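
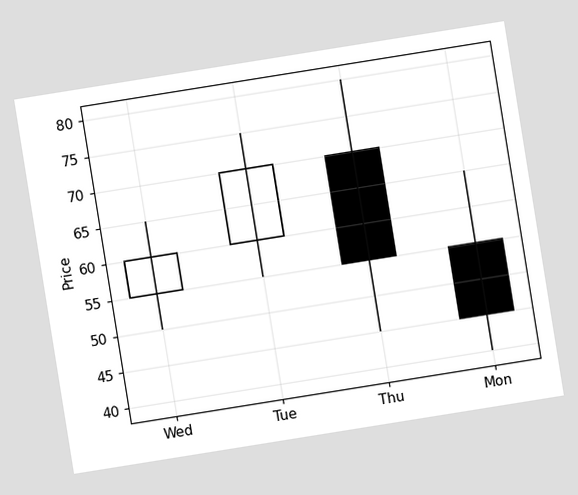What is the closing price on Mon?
45

The chart is tilted about 9° counter-clockwise. The Mon candle closes at 45.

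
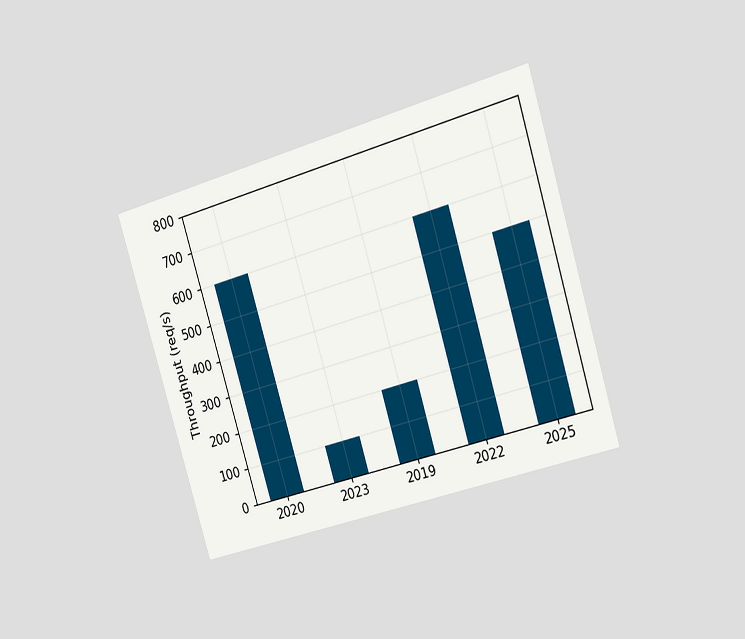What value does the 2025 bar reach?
500req/s

The chart is tilted about 17° counter-clockwise and viewed slightly from the right. Reading along the chart's y-axis, the 2025 bar reaches 500req/s.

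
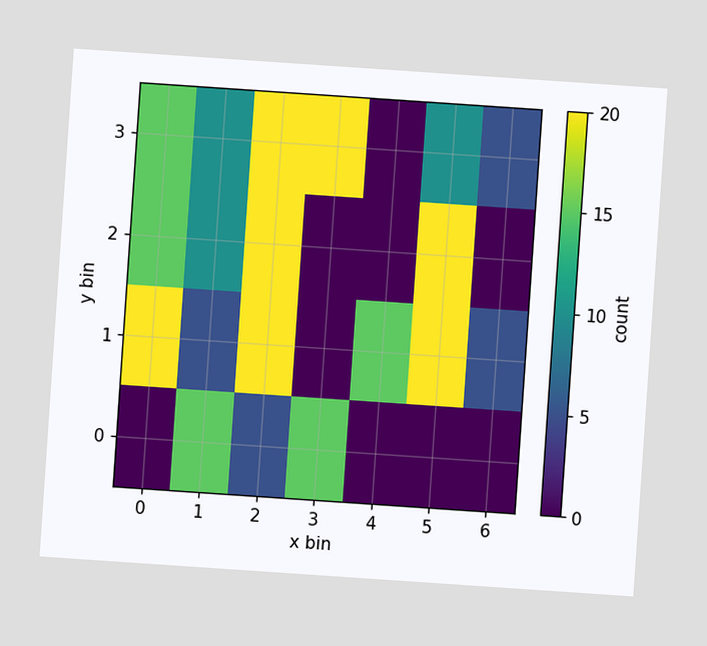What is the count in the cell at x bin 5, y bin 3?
10

The chart is tilted about 4° clockwise. Matching the cell (5, 3) against the colorbar gives 10.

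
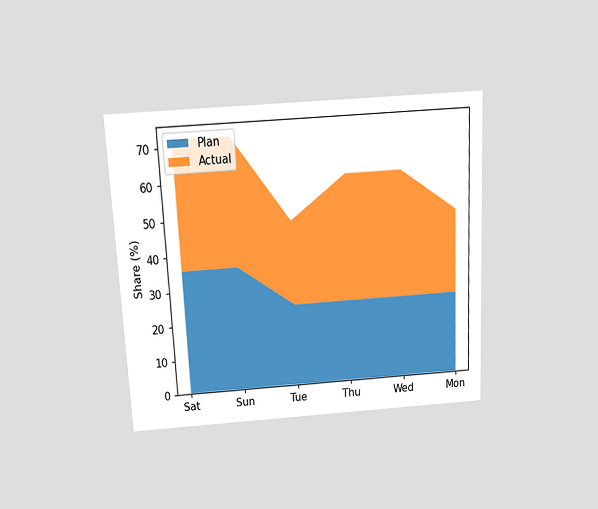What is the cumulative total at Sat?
The chart is tilted about 3° counter-clockwise and viewed slightly from above. The stacked total at Sat reaches 72%.

72%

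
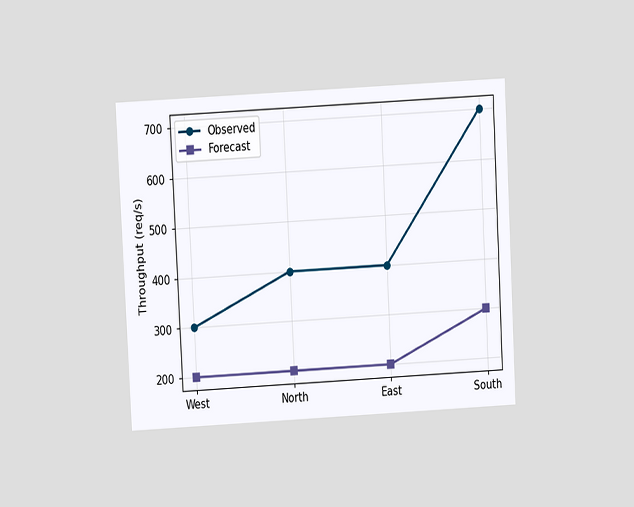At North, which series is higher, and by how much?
Observed, by 200req/s

The chart is tilted about 3° counter-clockwise and viewed at a slight angle. At North, Observed sits above the other line by 200req/s.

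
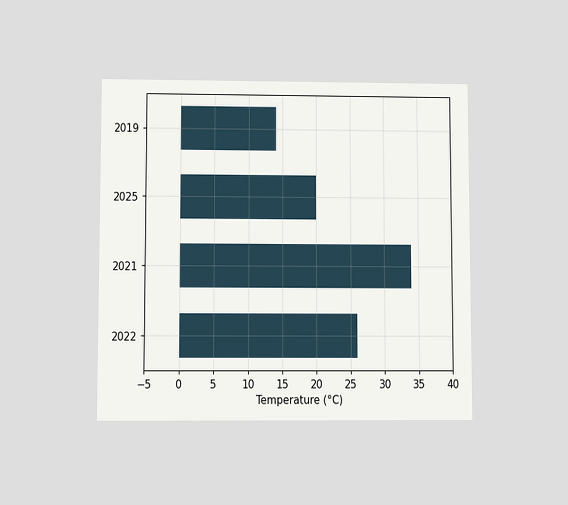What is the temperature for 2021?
The chart is viewed slightly from below. Reading along the chart's x-axis, the 2021 bar reaches 34°C.

34°C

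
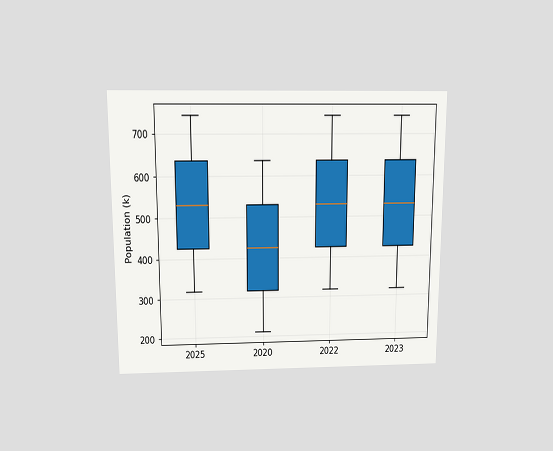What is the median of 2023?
The chart is viewed slightly from above. The median line in the 2023 box sits at 530k.

530k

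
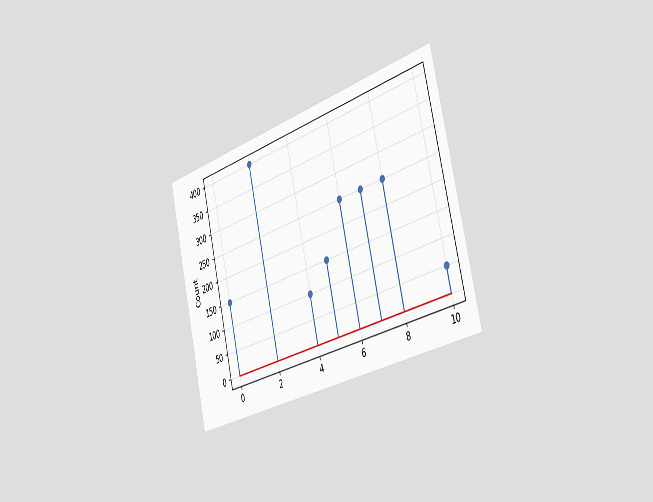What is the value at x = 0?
The chart is tilted about 14° counter-clockwise and viewed slightly from the right. The stem at x=0 reaches 150.

150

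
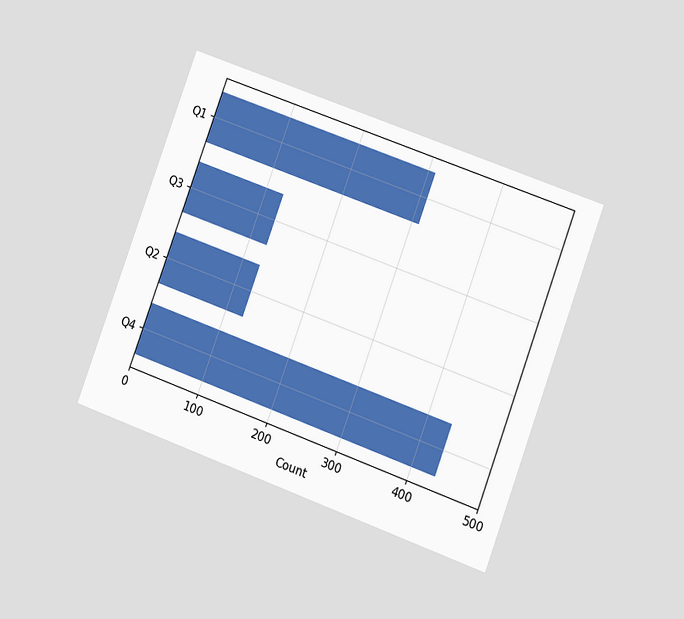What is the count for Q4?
The chart is tilted about 20° clockwise and viewed at a slight angle. Reading along the chart's x-axis, the Q4 bar reaches 434.

434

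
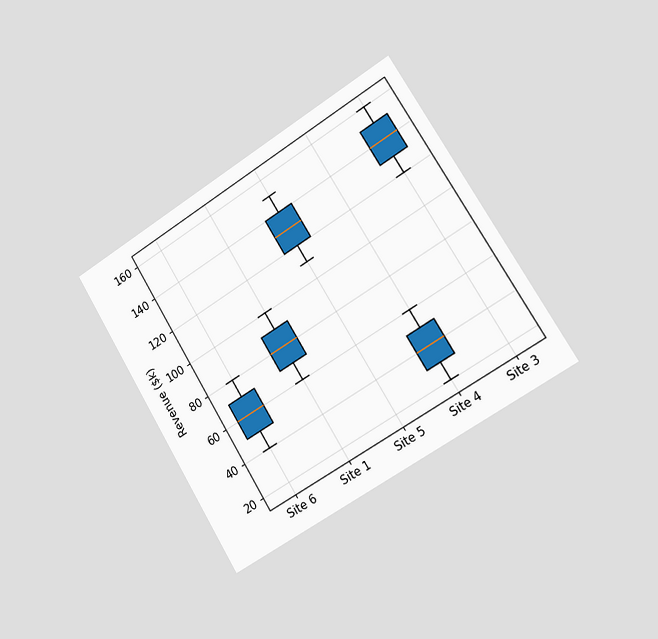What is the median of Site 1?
The chart is tilted about 31° counter-clockwise and viewed slightly from the right. The median line in the Site 1 box sits at $80k.

$80k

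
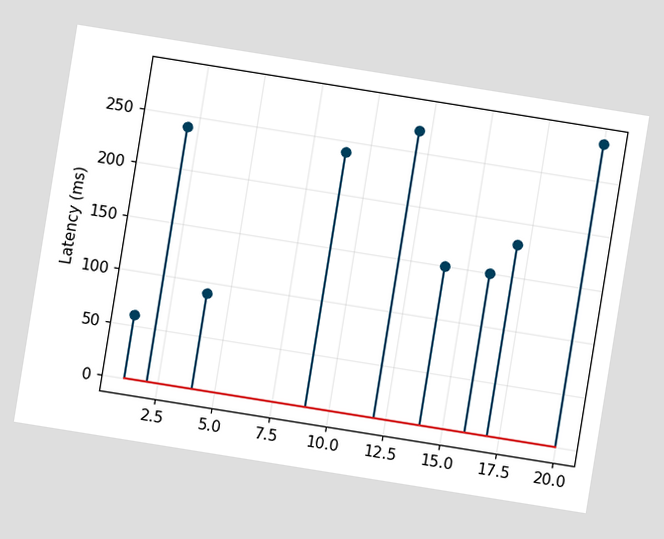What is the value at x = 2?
The chart is tilted about 9° clockwise. The stem at x=2 reaches 240ms.

240ms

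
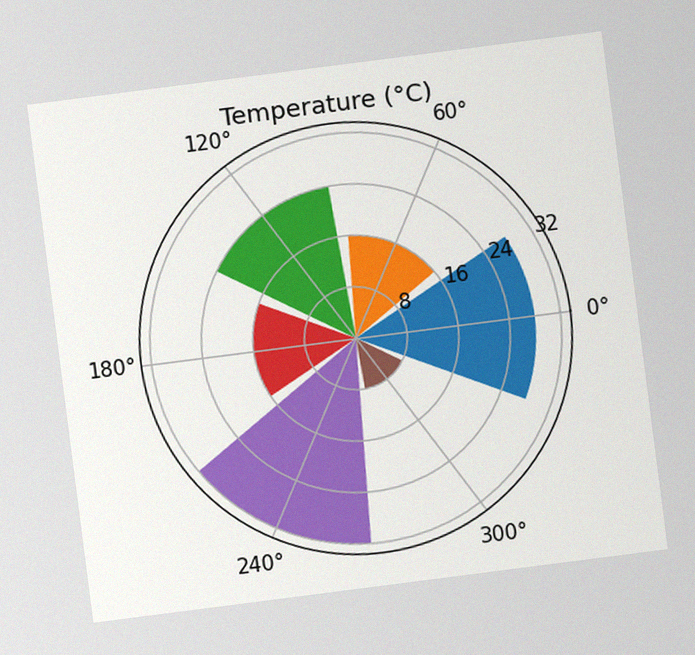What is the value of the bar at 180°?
The chart is tilted about 7° counter-clockwise, with some photo noise. The bar at 180° reaches 16°C on the radial axis.

16°C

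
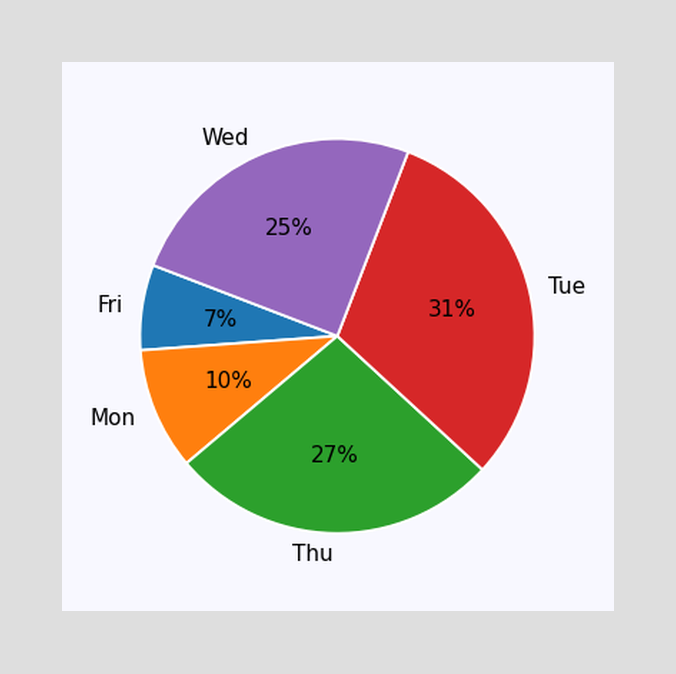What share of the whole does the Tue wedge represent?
The Tue slice takes up 31% of the pie.

31%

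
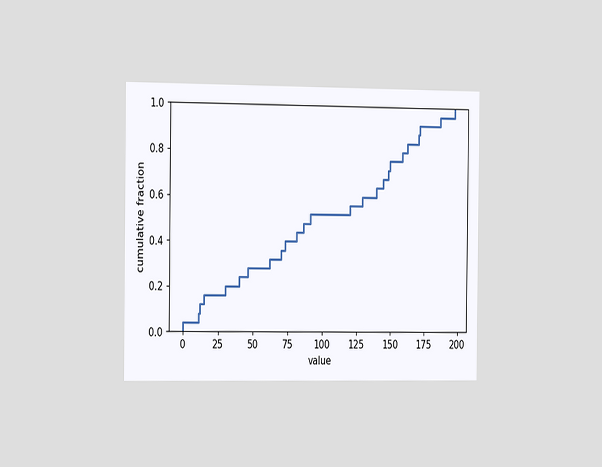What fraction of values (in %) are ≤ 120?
56%

The chart is viewed slightly from the left. At x=120 the ECDF step is at 56%.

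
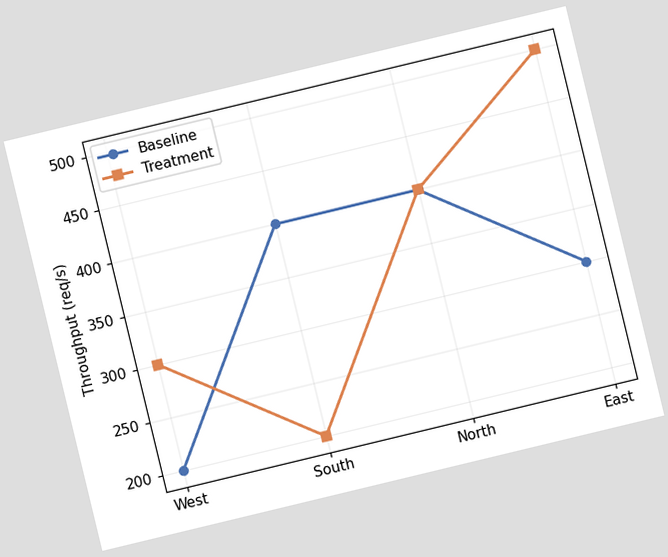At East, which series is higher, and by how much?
The chart is tilted about 14° counter-clockwise. At East, Treatment sits above the other line by 200req/s.

Treatment, by 200req/s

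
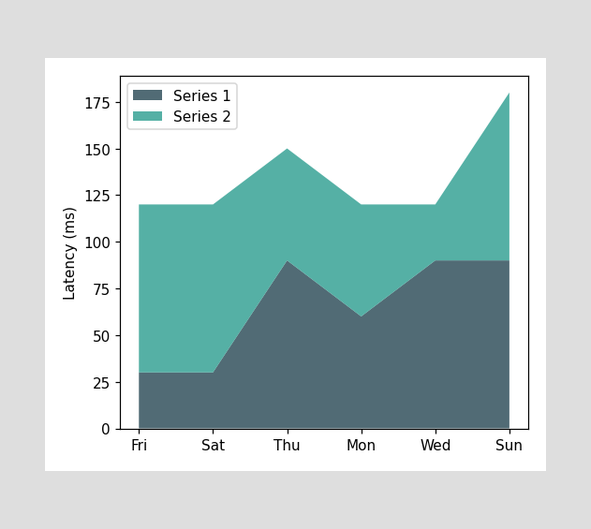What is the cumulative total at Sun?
180ms

The stacked total at Sun reaches 180ms.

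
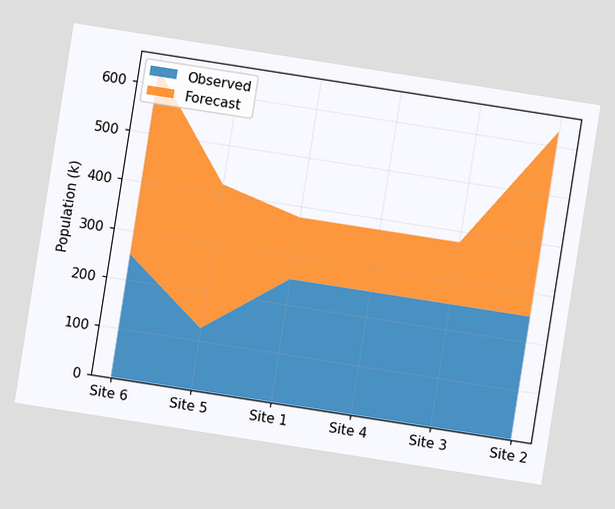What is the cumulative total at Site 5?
The chart is tilted about 9° clockwise. The stacked total at Site 5 reaches 420k.

420k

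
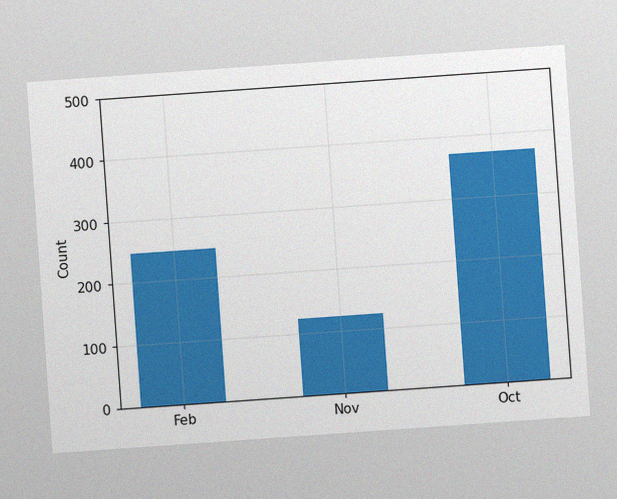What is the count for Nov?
The chart is tilted about 4° counter-clockwise, with some photo noise. Reading along the chart's y-axis, the Nov bar reaches 124.

124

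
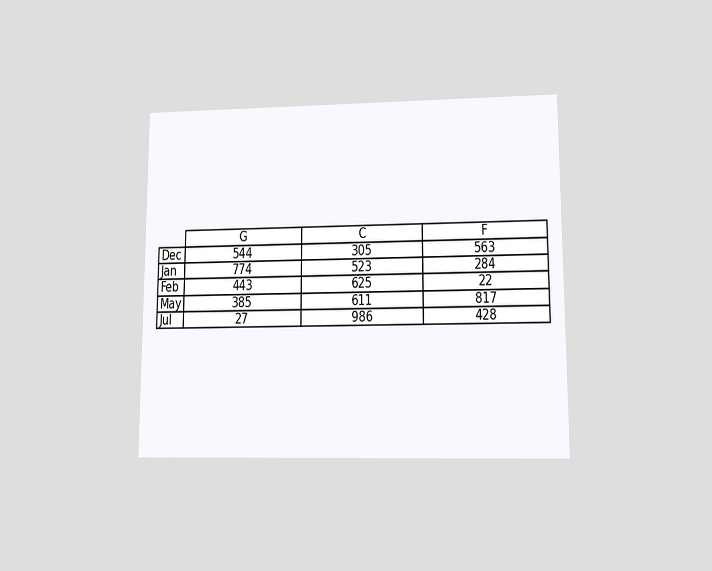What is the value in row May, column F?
The chart is viewed at a slight angle. The (May, F) cell reads 817.

817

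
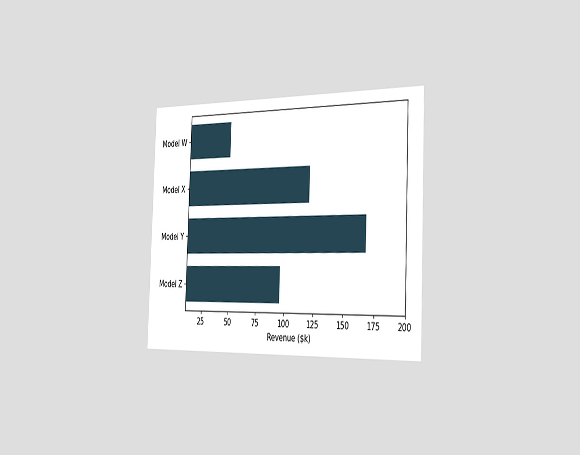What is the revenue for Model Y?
$168k

The chart is tilted about 2° clockwise and viewed slightly from the right. Reading along the chart's x-axis, the Model Y bar reaches $168k.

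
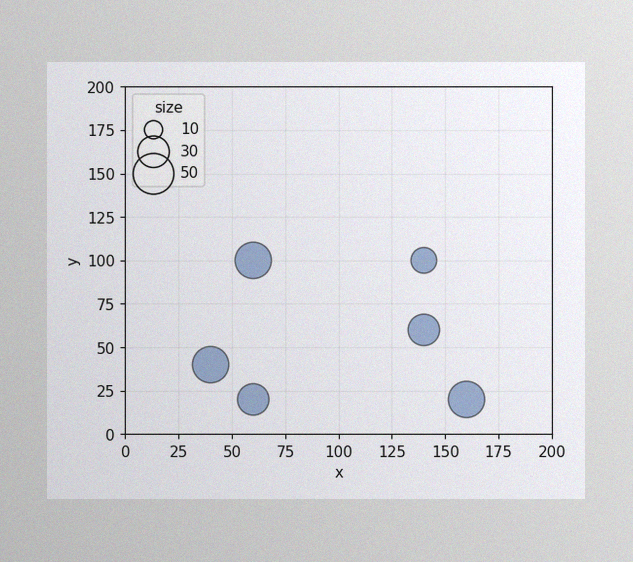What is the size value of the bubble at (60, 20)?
30

The image has some photo noise and uneven lighting. Matching the bubble at (60, 20) against the size legend gives 30.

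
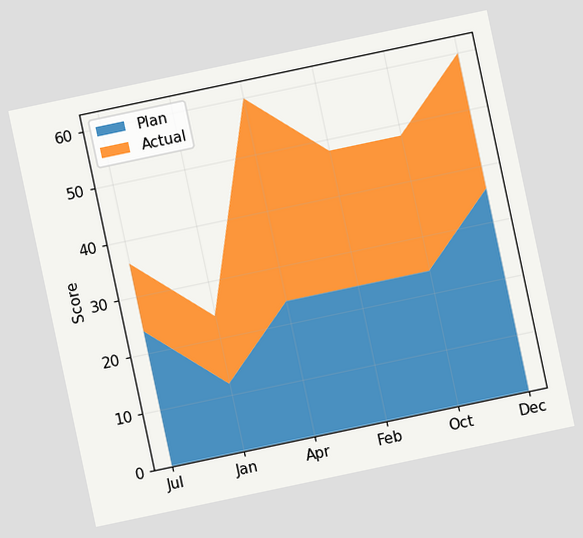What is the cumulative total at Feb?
48

The chart is tilted about 12° counter-clockwise. The stacked total at Feb reaches 48.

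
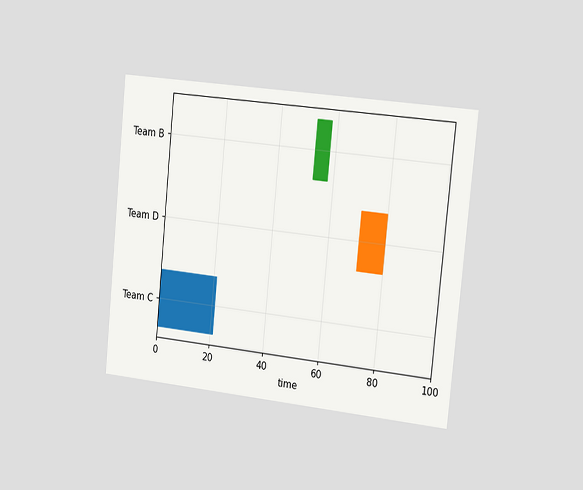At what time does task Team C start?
The chart is tilted about 6° clockwise and viewed slightly from the right. The Team C bar begins at t=0.

0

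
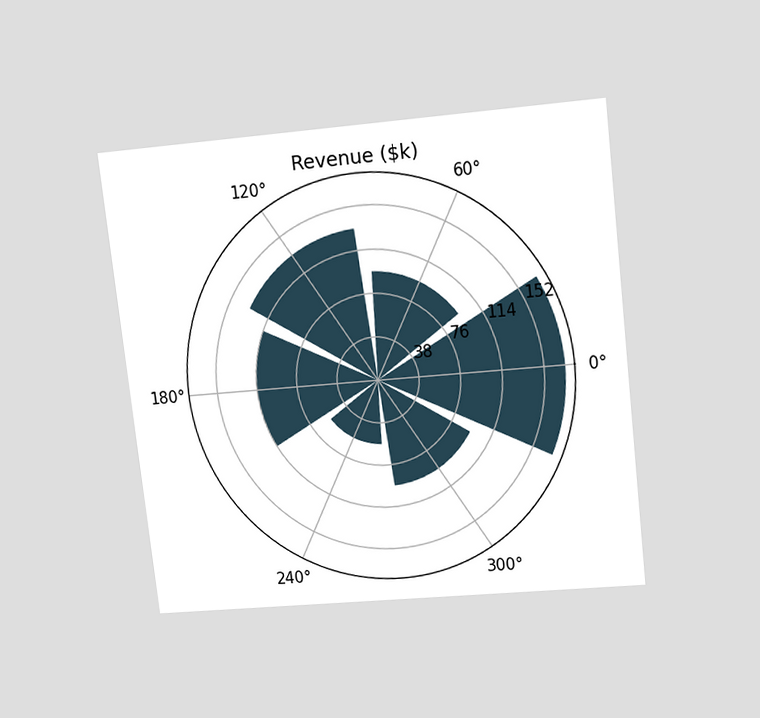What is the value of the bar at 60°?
$95k

The chart is tilted about 7° counter-clockwise and viewed slightly from above. The bar at 60° reaches $95k on the radial axis.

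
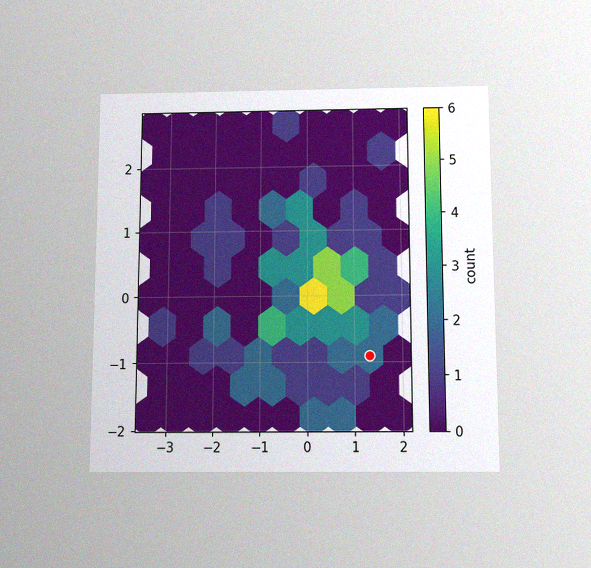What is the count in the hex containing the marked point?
The chart is viewed slightly from below, with some photo noise. The marked hex reads 2 on the colorbar.

2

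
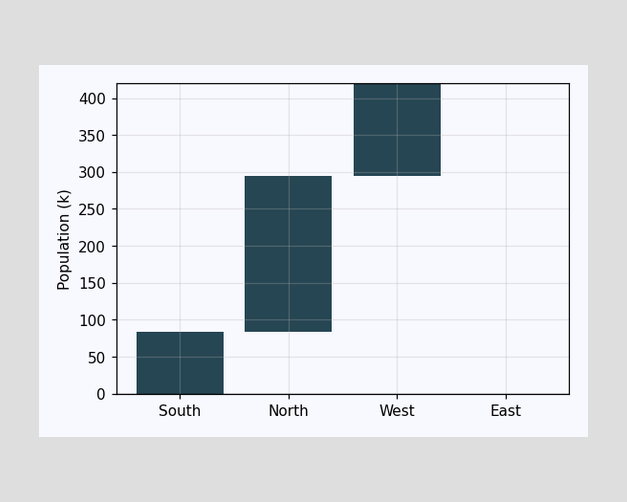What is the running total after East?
420k

After East the running total reaches 420k.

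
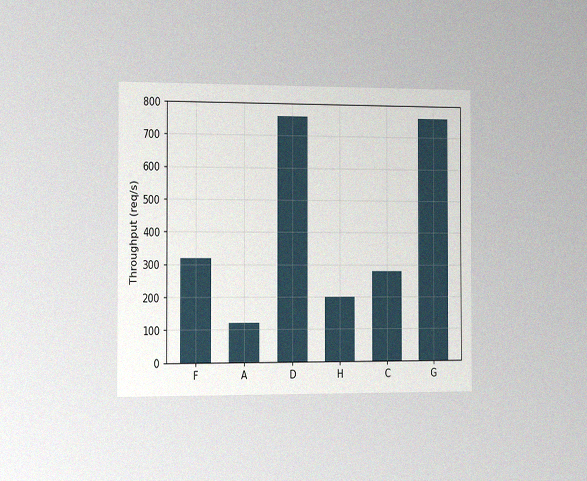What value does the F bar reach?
320req/s

The chart is viewed slightly from the left, with some photo noise. Reading along the chart's y-axis, the F bar reaches 320req/s.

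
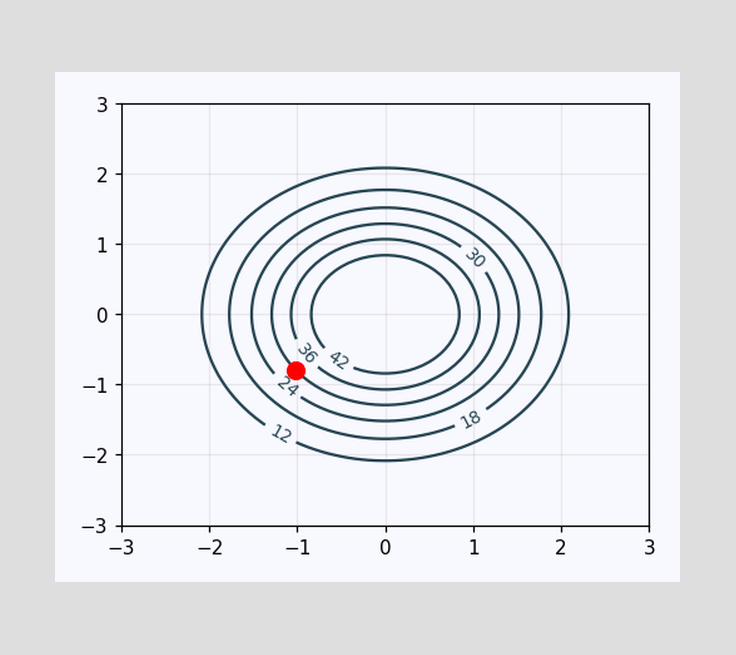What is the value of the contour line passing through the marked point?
The marked point sits on the contour labelled 30.

30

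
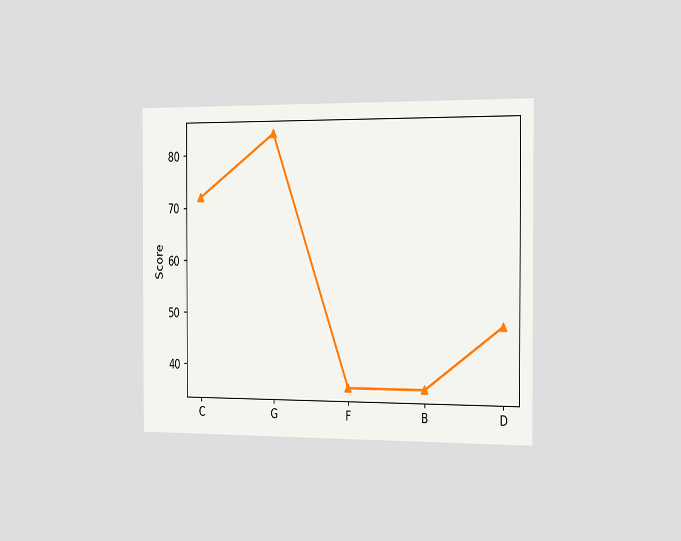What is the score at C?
The chart is viewed slightly from the right. At C, the line is at 72.

72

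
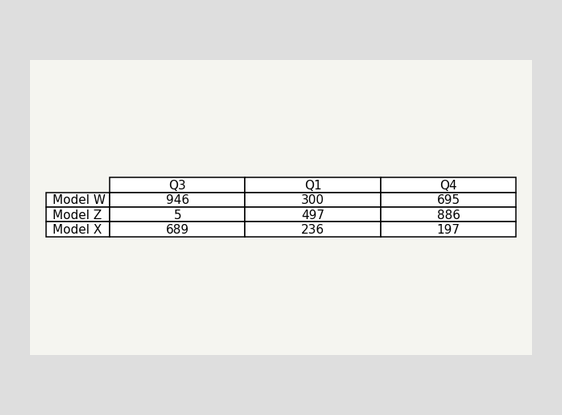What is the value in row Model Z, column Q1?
The (Model Z, Q1) cell reads 497.

497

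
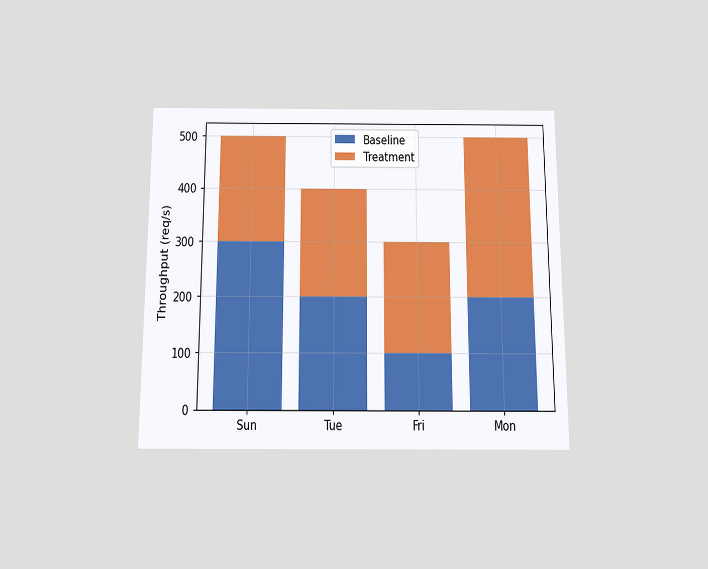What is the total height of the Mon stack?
The chart is viewed slightly from below. The Mon stack's top reaches 500req/s on the y-axis.

500req/s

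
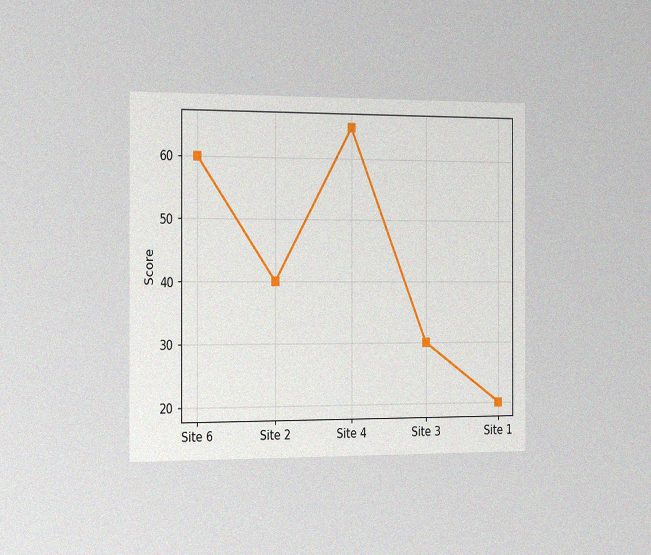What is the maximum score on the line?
65

The chart is viewed slightly from the left, with some photo noise. The highest point is at Site 4, and reading across to the y-axis gives 65.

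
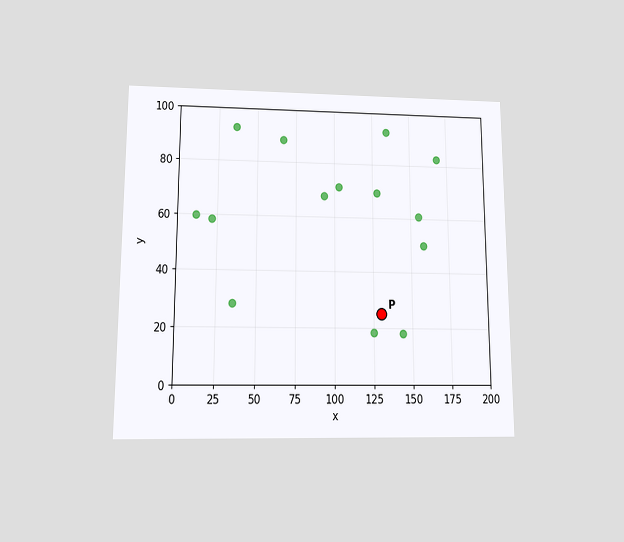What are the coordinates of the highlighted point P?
(130, 25)

The chart is viewed slightly from below. Following the gridlines from P to each axis, P sits at (130, 25).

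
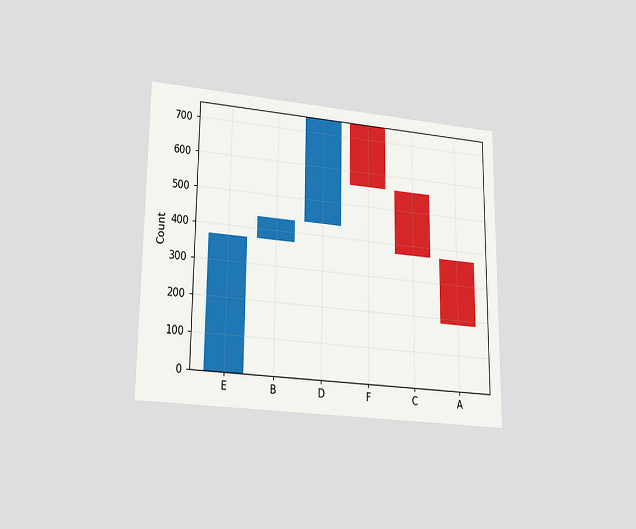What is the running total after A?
The chart is viewed at a slight angle. After A the running total reaches 186.

186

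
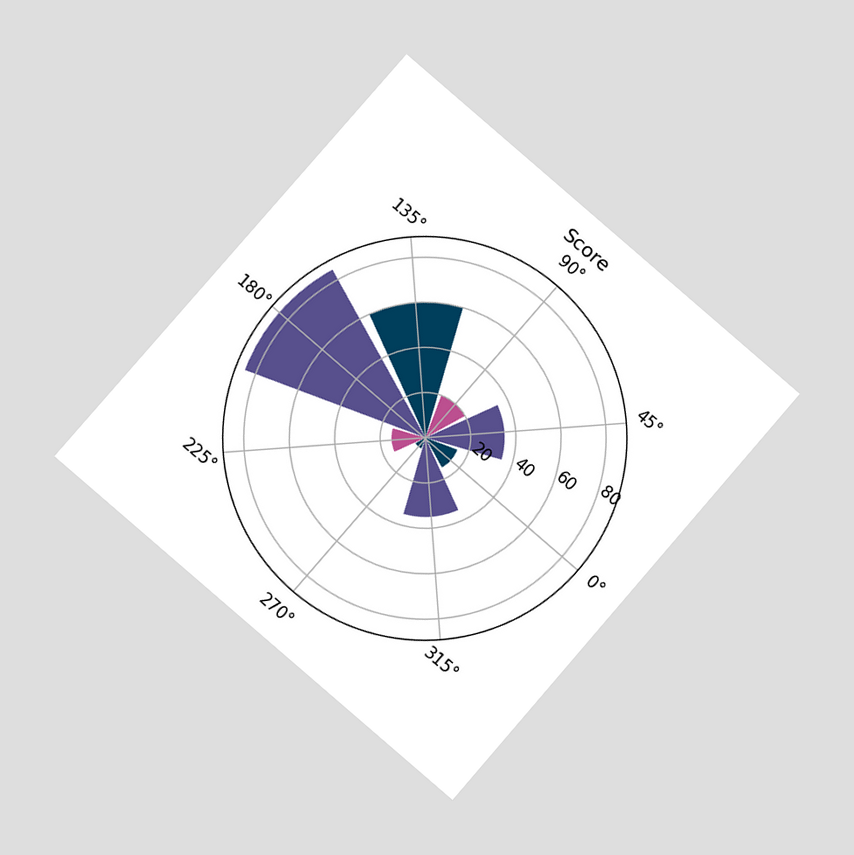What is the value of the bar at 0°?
The chart is tilted about 41° clockwise and viewed at a slight angle. The bar at 0° reaches 15 on the radial axis.

15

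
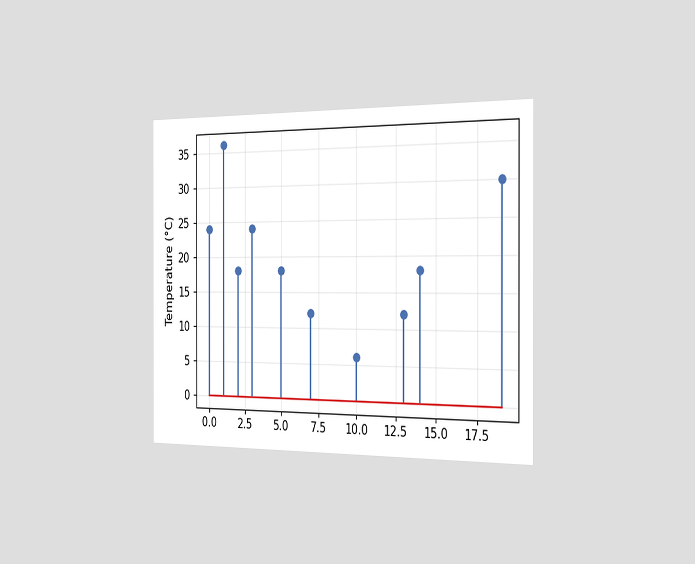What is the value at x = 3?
The chart is viewed slightly from the right. The stem at x=3 reaches 24°C.

24°C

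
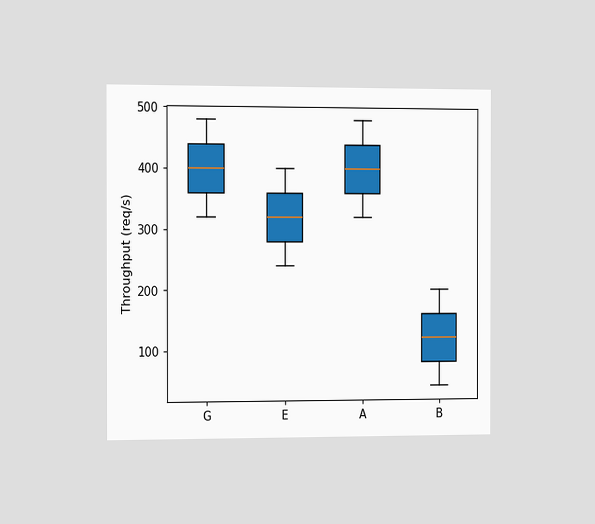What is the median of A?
400req/s

The chart is viewed slightly from the left. The median line in the A box sits at 400req/s.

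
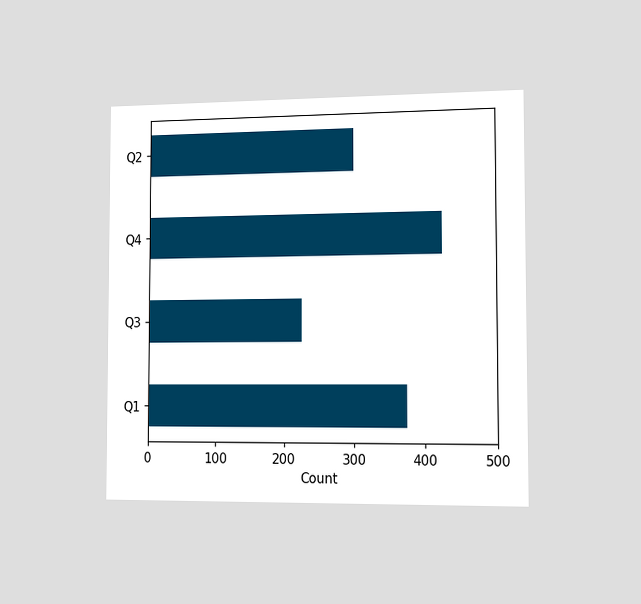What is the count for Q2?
300

The chart is viewed slightly from the right. Reading along the chart's x-axis, the Q2 bar reaches 300.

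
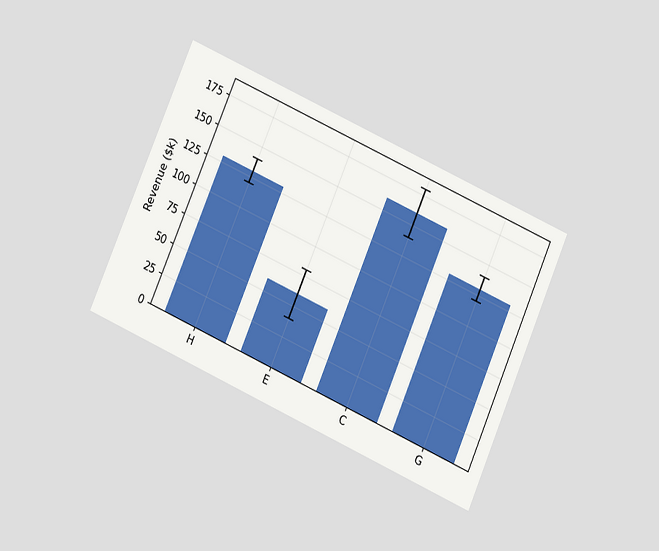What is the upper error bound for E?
$80k

The chart is tilted about 24° clockwise and viewed slightly from below. The E bar's upper whisker reaches $80k.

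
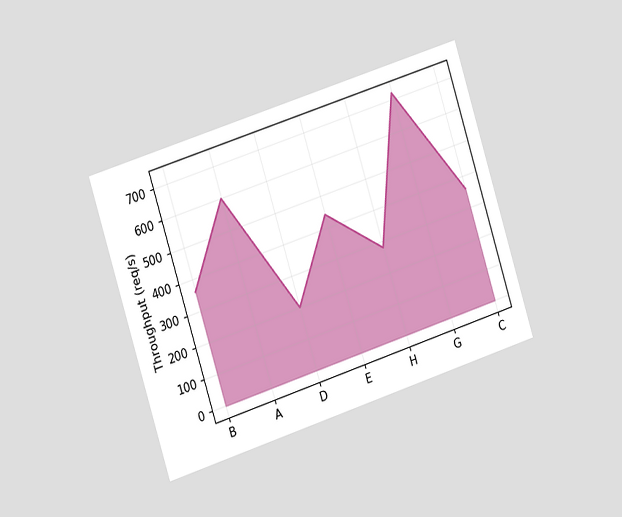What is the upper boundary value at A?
The chart is tilted about 18° counter-clockwise and viewed slightly from the left. At A the upper boundary is at 600req/s.

600req/s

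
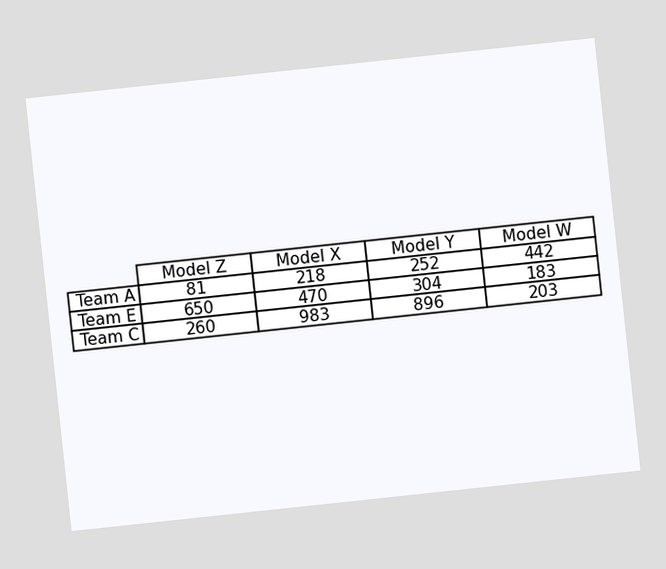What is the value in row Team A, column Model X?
The chart is tilted about 6° counter-clockwise. The (Team A, Model X) cell reads 218.

218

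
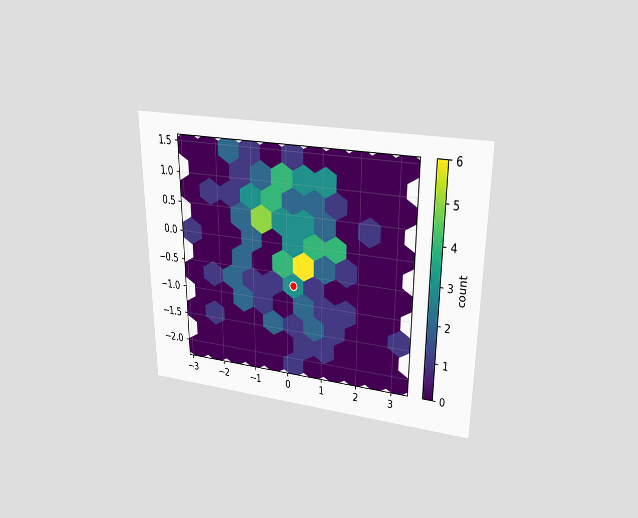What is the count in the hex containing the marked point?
The chart is viewed slightly from above. The marked hex reads 3 on the colorbar.

3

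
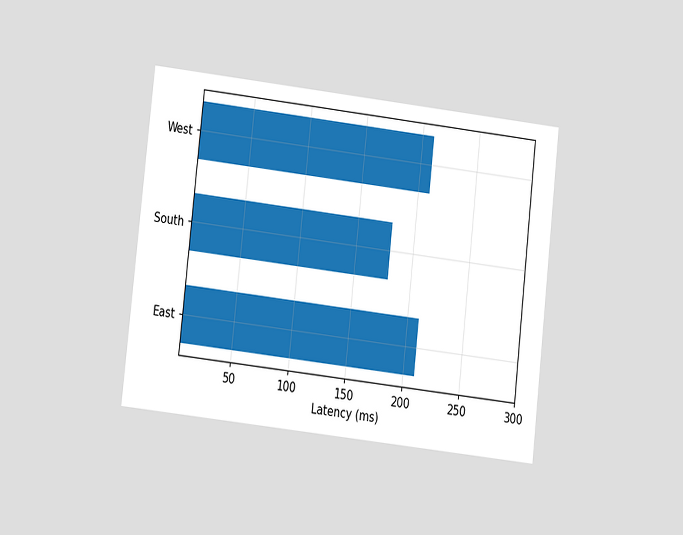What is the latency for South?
The chart is tilted about 6° clockwise and viewed at a slight angle. Reading along the chart's x-axis, the South bar reaches 180ms.

180ms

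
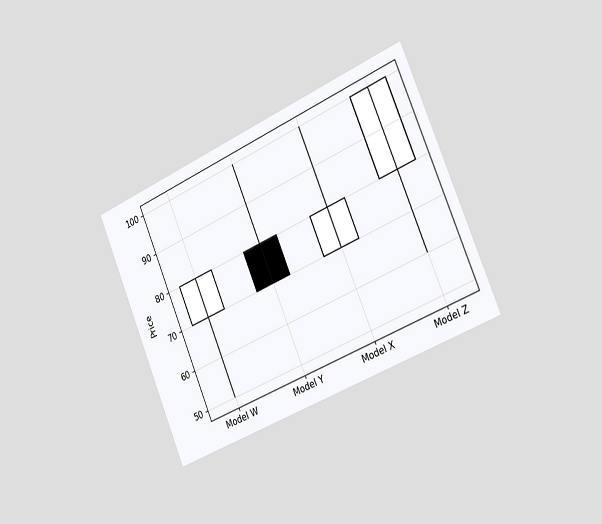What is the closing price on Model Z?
100

The chart is tilted about 23° counter-clockwise and viewed slightly from the right. The Model Z candle closes at 100.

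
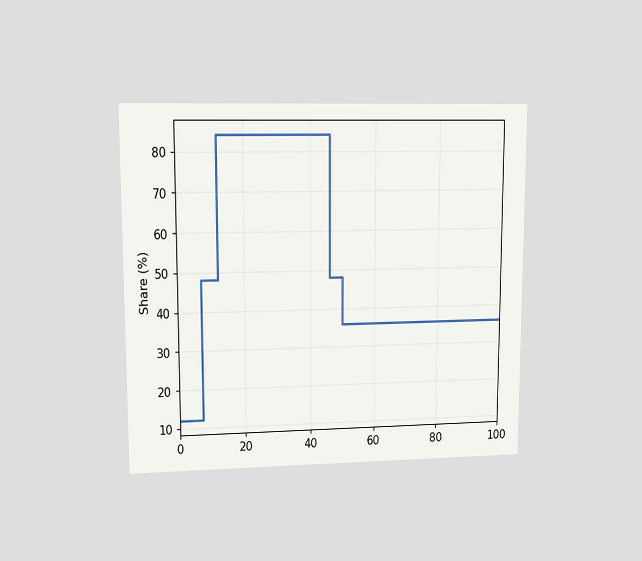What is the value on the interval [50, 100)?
36%

The chart is viewed at a slight angle. On [50, 100) the step sits at 36%.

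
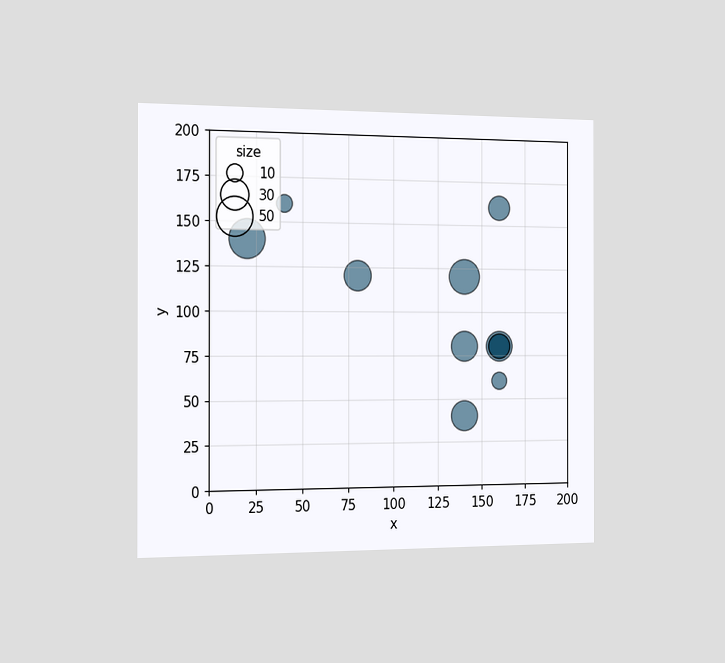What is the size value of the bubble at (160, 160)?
The chart is viewed slightly from the left. Matching the bubble at (160, 160) against the size legend gives 20.

20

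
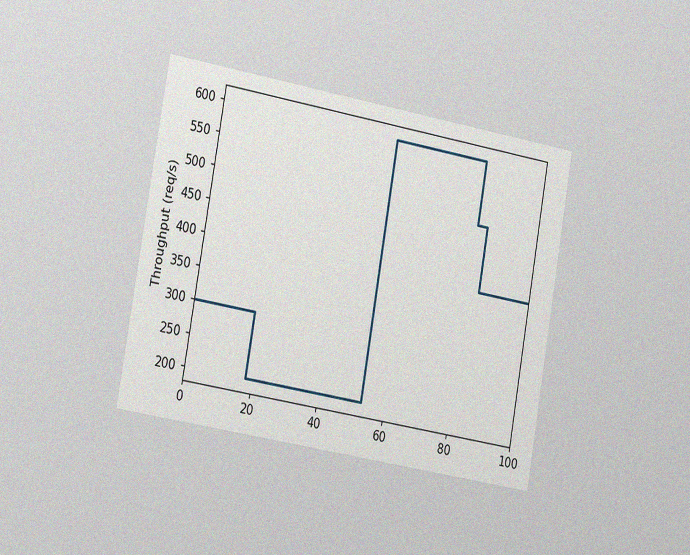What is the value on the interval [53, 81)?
600req/s

The chart is tilted about 10° clockwise and viewed slightly from the left, with some photo noise. On [53, 81) the step sits at 600req/s.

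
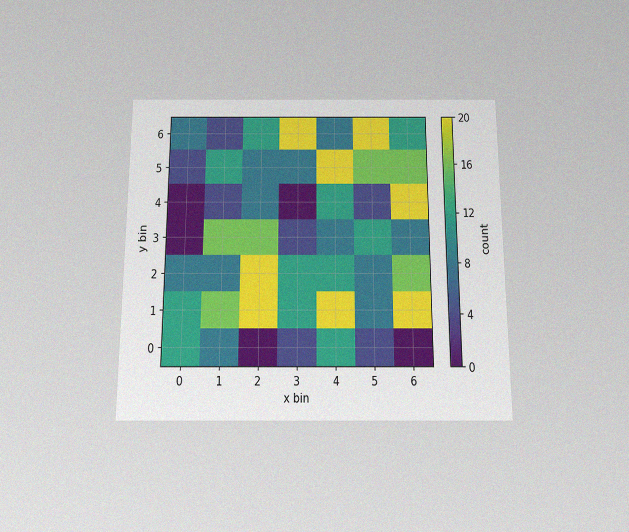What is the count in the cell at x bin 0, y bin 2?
8

The chart is viewed slightly from below, with some photo noise. Matching the cell (0, 2) against the colorbar gives 8.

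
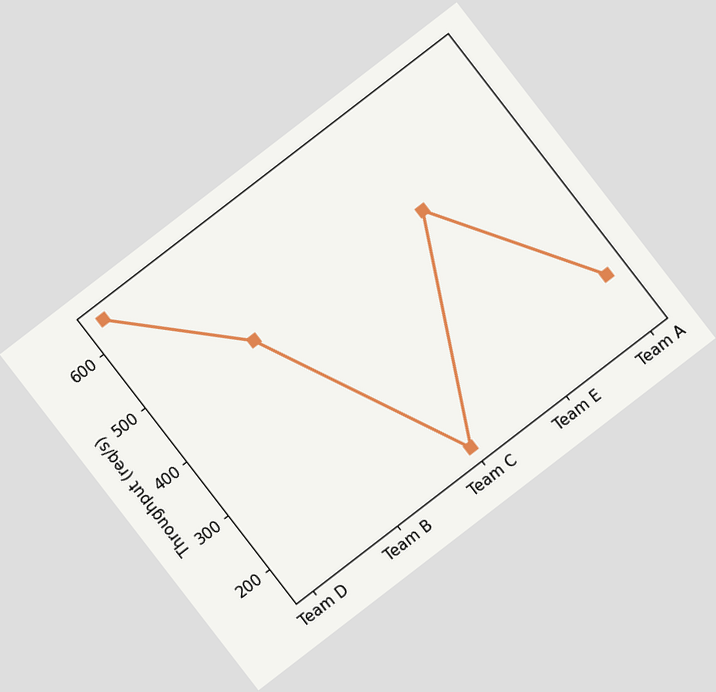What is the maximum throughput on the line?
640req/s

The chart is tilted about 38° counter-clockwise. The highest point is at Team D, and reading across to the y-axis gives 640req/s.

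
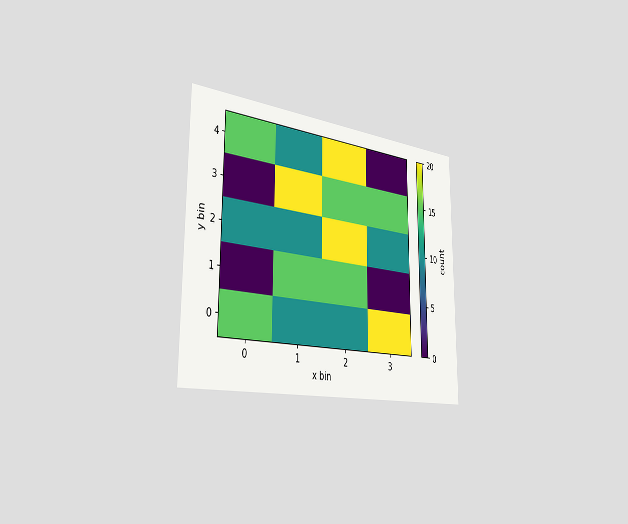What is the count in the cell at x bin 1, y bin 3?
20

The chart is viewed slightly from the left. Matching the cell (1, 3) against the colorbar gives 20.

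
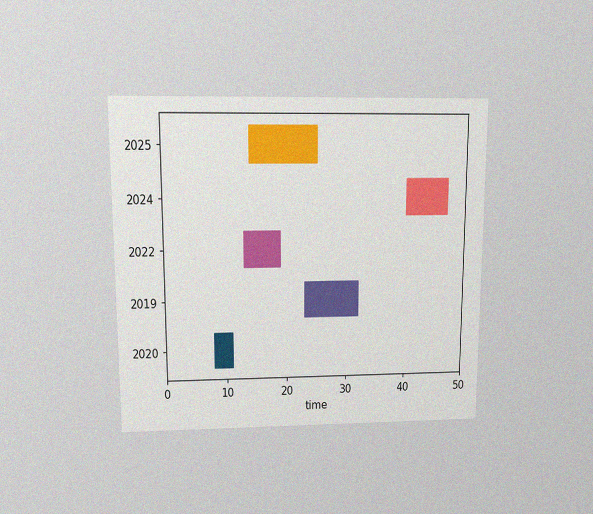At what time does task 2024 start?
40

The chart is viewed slightly from above, with some photo noise. The 2024 bar begins at t=40.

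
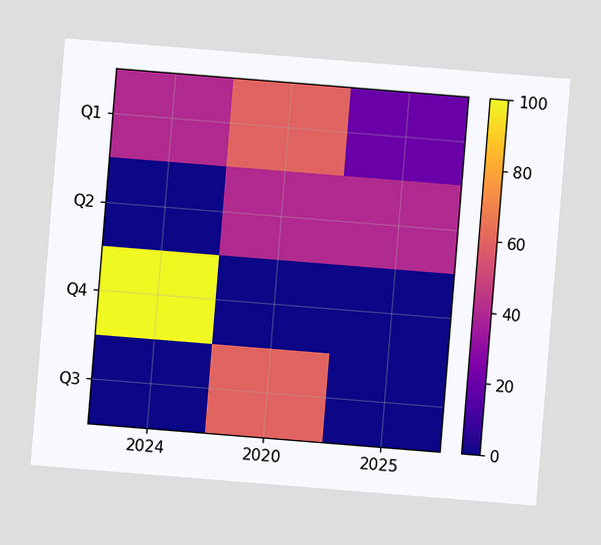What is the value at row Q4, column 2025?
The chart is tilted about 5° clockwise. Matching cell (Q4, 2025) against the colorbar gives 0.

0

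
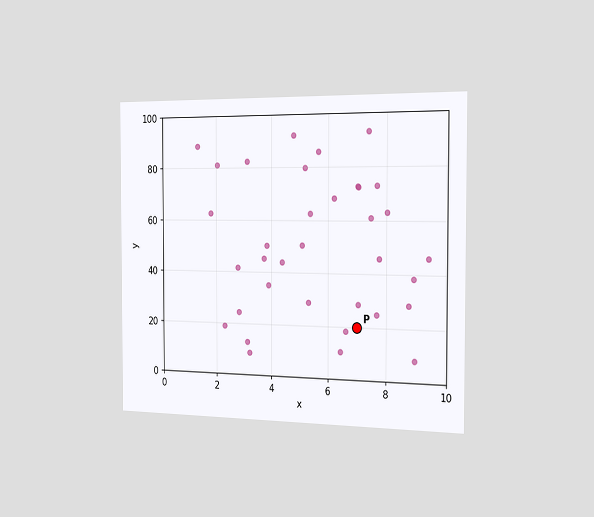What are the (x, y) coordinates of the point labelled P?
(7, 20)

The chart is viewed slightly from the right. Following the gridlines from P to each axis, P sits at (7, 20).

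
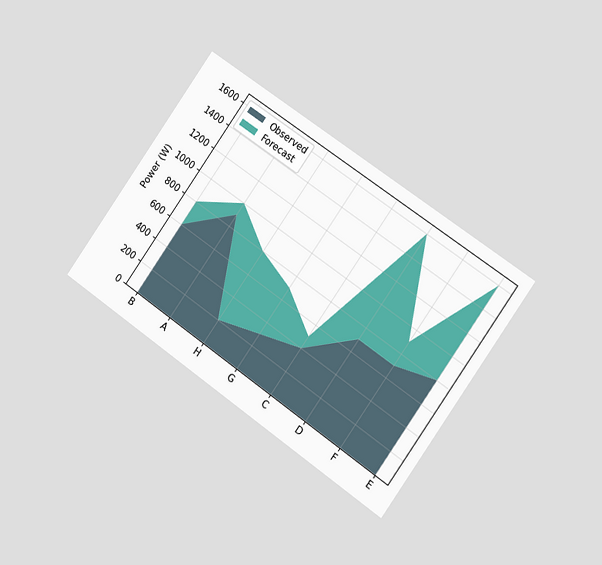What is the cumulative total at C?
500W

The chart is tilted about 35° clockwise and viewed slightly from the right. The stacked total at C reaches 500W.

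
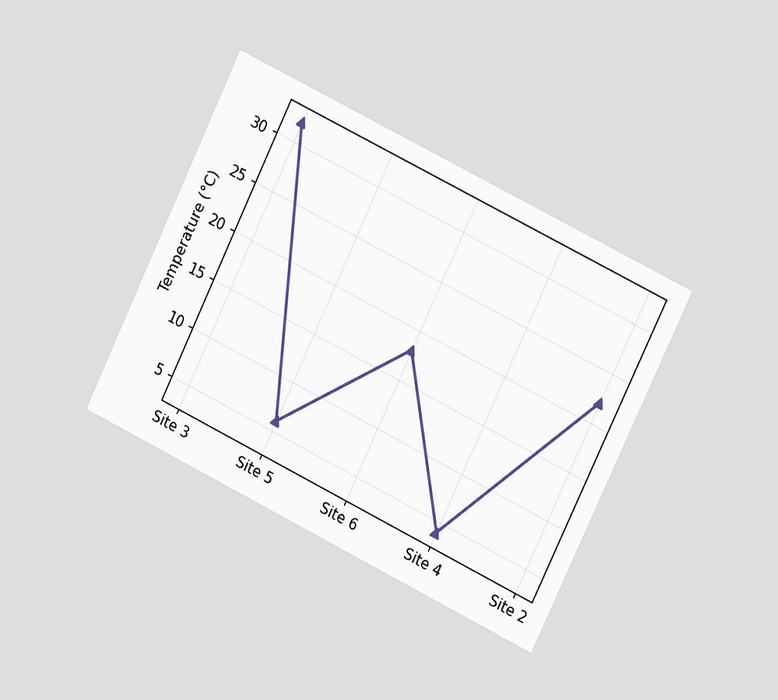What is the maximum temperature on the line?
The chart is tilted about 26° clockwise and viewed at a slight angle. The highest point is at Site 3, and reading across to the y-axis gives 32°C.

32°C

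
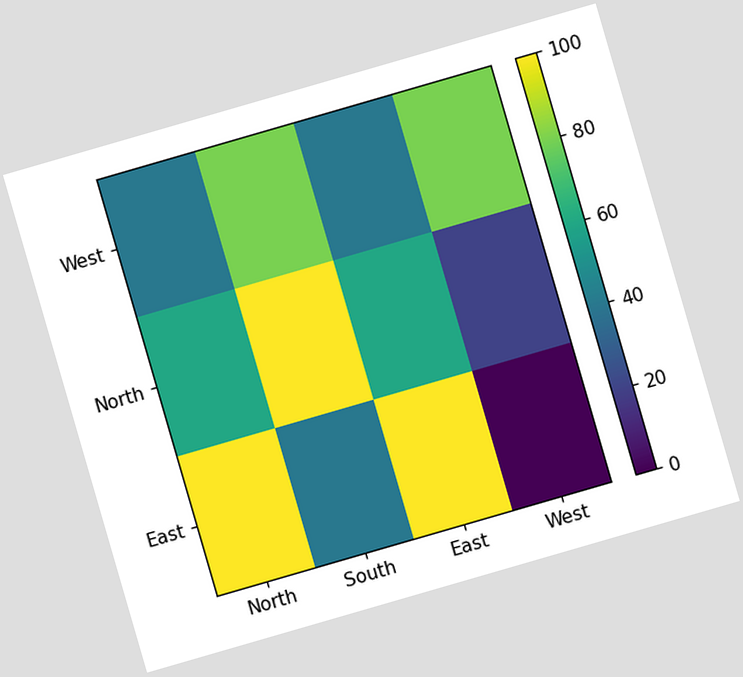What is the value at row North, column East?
The chart is tilted about 16° counter-clockwise. Matching cell (North, East) against the colorbar gives 60.

60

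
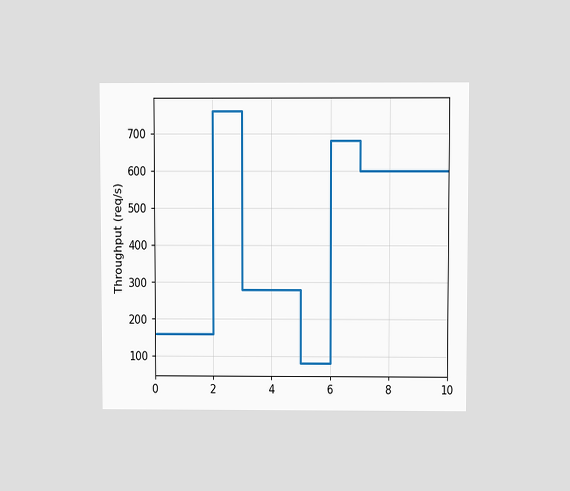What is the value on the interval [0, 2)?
The chart is viewed slightly from above. On [0, 2) the step sits at 160req/s.

160req/s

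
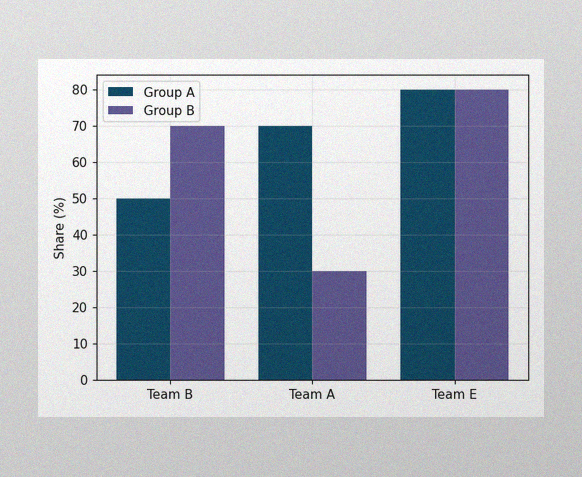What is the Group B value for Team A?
The image has some photo noise and uneven lighting. The Group B bar at Team A reaches 30% on the y-axis.

30%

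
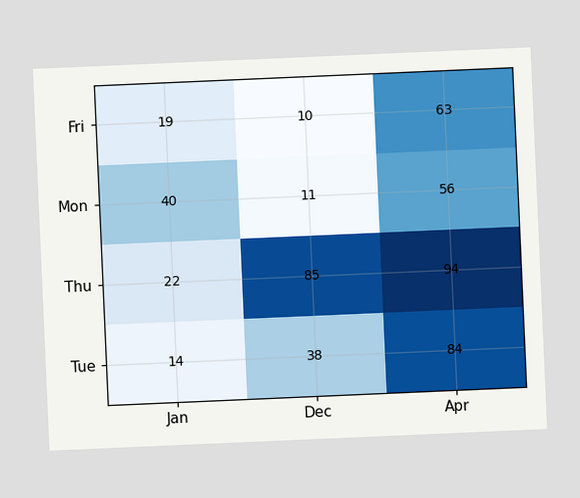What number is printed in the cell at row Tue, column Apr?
The chart is tilted about 2° counter-clockwise. The (Tue, Apr) cell reads 84.

84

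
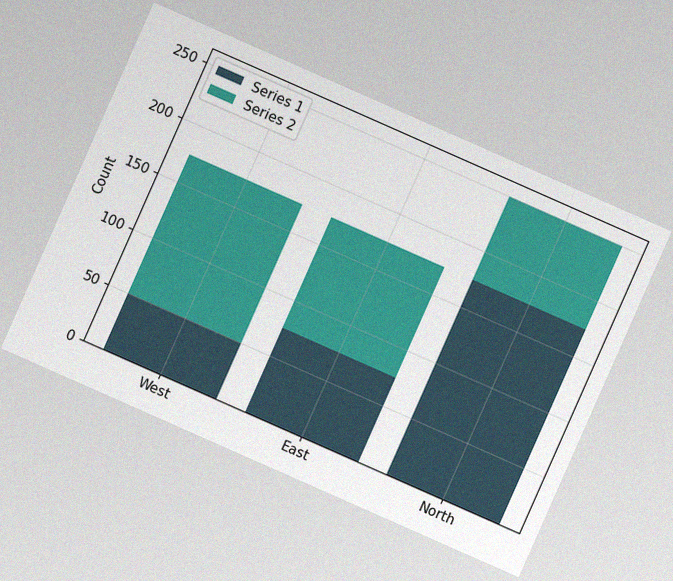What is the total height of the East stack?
The chart is tilted about 24° clockwise, with some photo noise. The East stack's top reaches 175 on the y-axis.

175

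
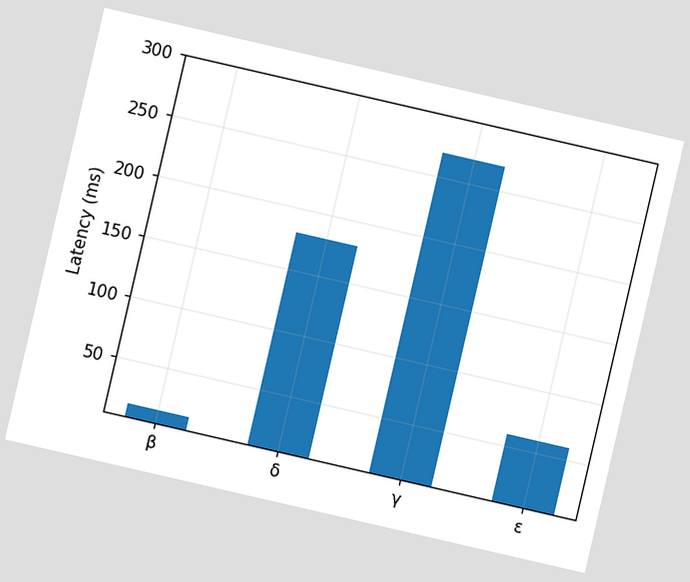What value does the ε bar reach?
The chart is tilted about 13° clockwise. Reading along the chart's y-axis, the ε bar reaches 60ms.

60ms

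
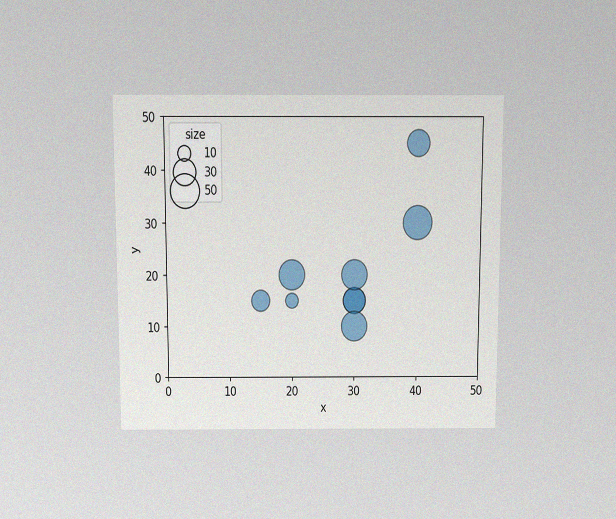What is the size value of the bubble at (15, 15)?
The chart is viewed slightly from above, with some photo noise. Matching the bubble at (15, 15) against the size legend gives 20.

20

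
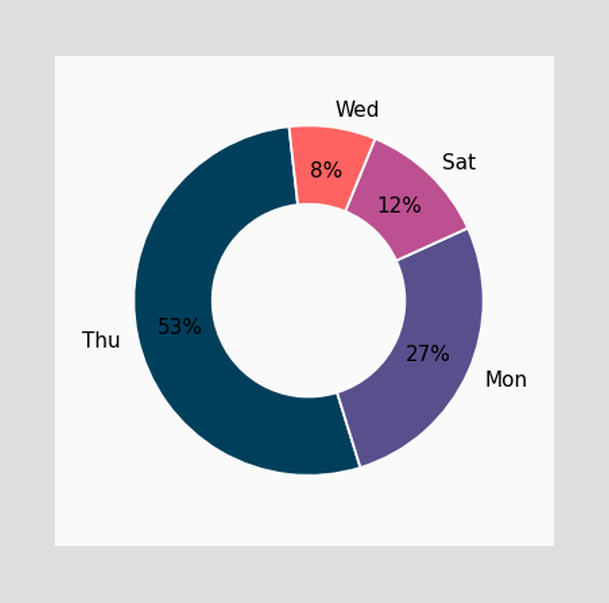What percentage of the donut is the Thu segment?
53%

The Thu segment takes up 53% of the ring.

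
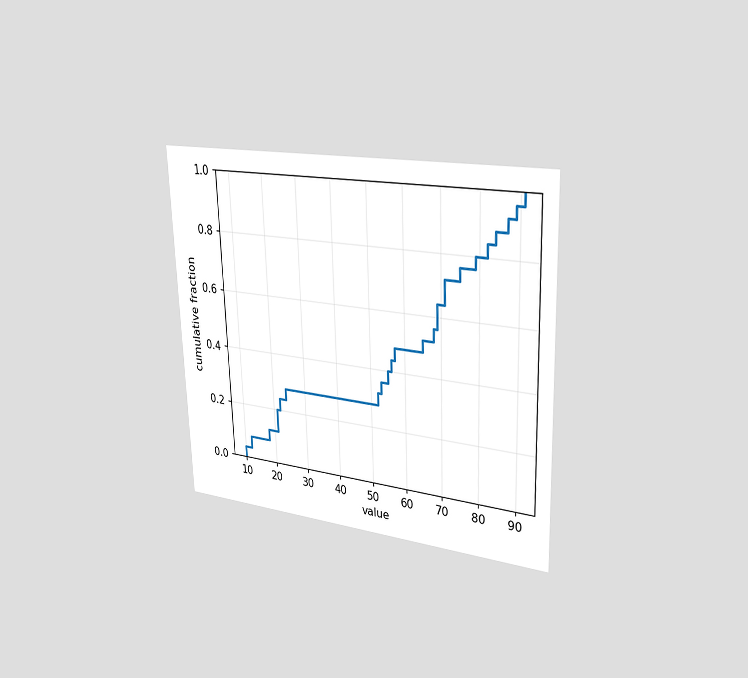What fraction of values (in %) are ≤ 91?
The chart is tilted about 2° counter-clockwise and viewed slightly from the right. At x=91 the ECDF step is at 100%.

100%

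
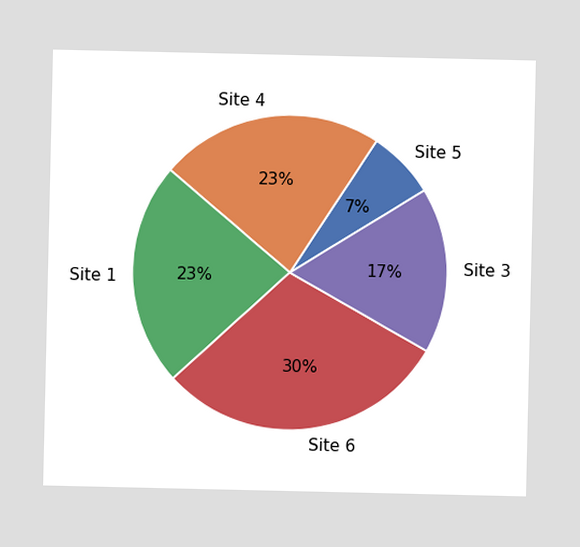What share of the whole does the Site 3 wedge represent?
17%

The Site 3 slice takes up 17% of the pie.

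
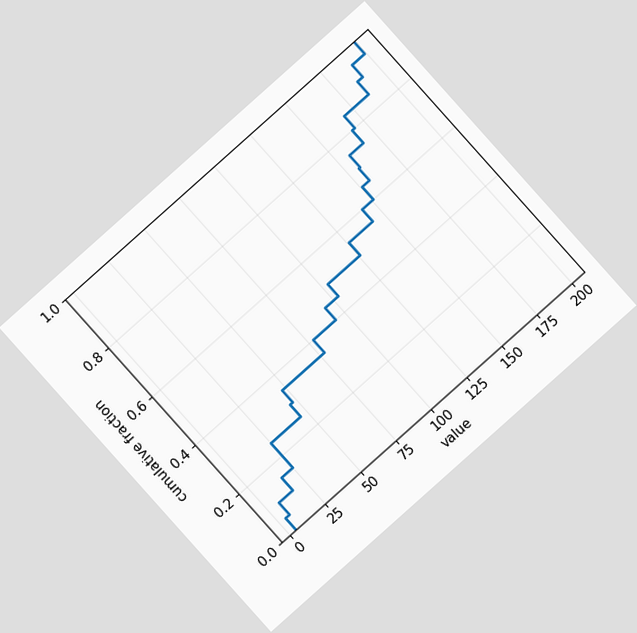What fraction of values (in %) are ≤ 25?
The chart is tilted about 42° counter-clockwise. At x=25 the ECDF step is at 25%.

25%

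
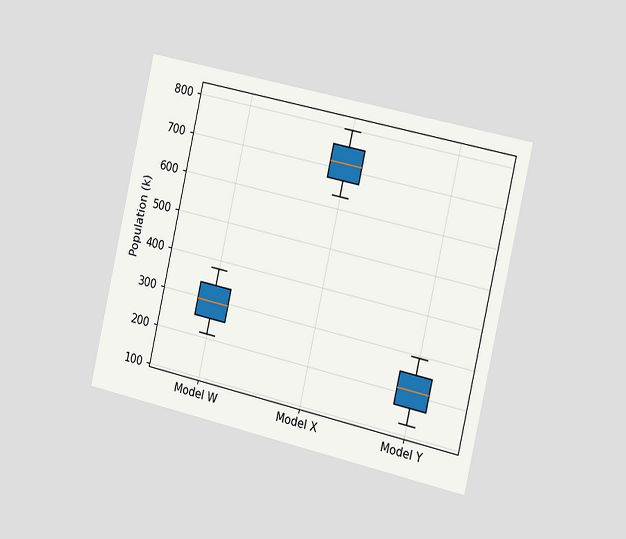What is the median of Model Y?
The chart is tilted about 13° clockwise and viewed slightly from the right. The median line in the Model Y box sits at 210k.

210k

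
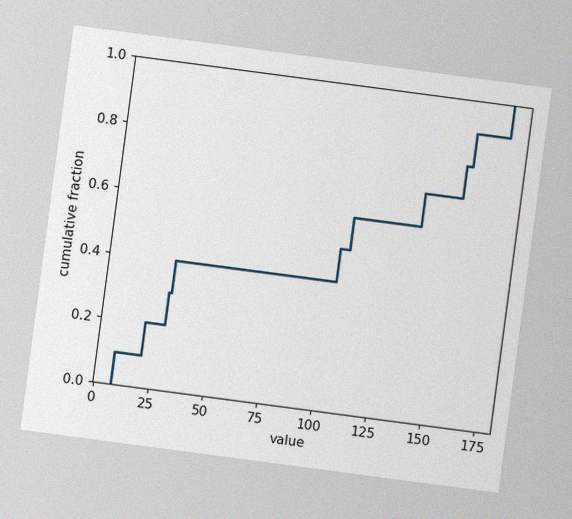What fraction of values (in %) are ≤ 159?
90%

The chart is tilted about 8° clockwise, with some photo noise. At x=159 the ECDF step is at 90%.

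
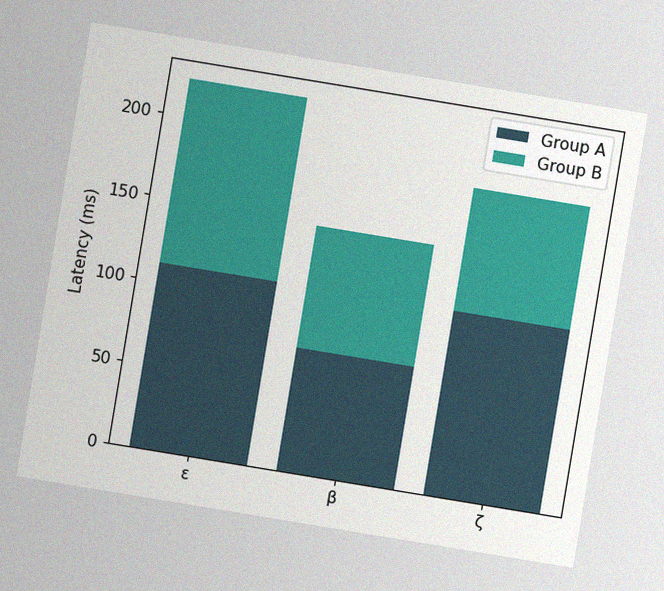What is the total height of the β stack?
The chart is tilted about 9° clockwise, with some photo noise. The β stack's top reaches 148ms on the y-axis.

148ms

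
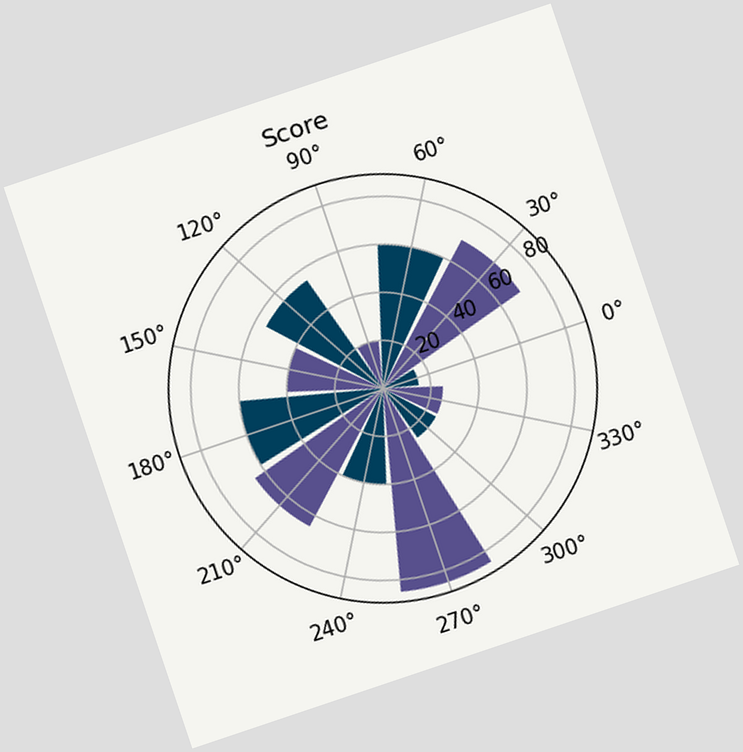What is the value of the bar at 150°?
The chart is tilted about 19° counter-clockwise. The bar at 150° reaches 40 on the radial axis.

40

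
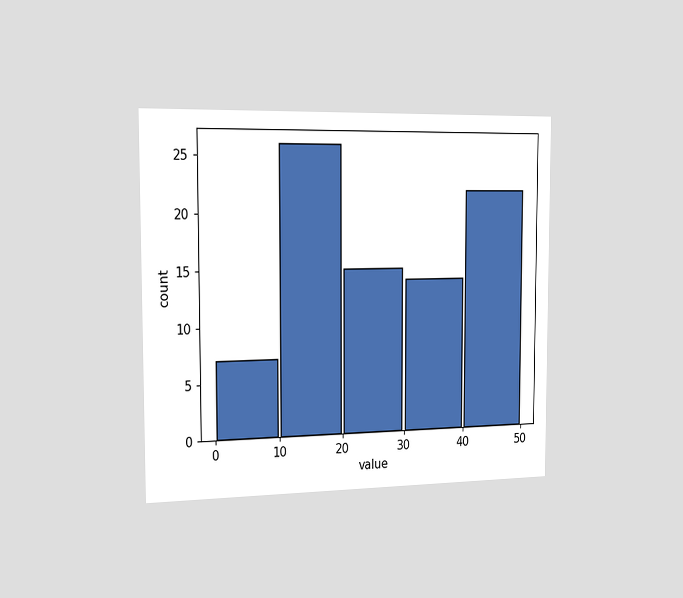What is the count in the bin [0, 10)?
The chart is viewed slightly from the left. The [0, 10) bin has height 7.

7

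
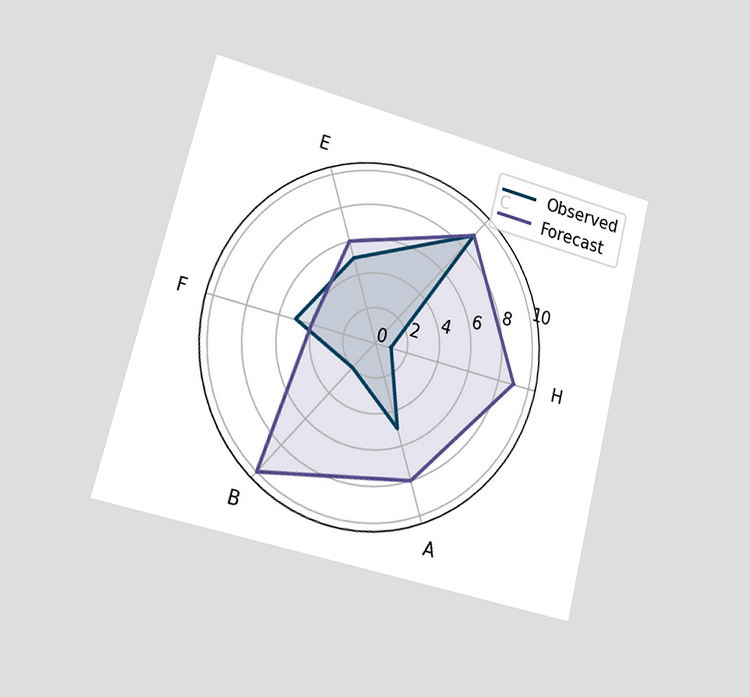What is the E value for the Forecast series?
6

The chart is tilted about 14° clockwise and viewed slightly from the left. On the E axis, Forecast reaches 6.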